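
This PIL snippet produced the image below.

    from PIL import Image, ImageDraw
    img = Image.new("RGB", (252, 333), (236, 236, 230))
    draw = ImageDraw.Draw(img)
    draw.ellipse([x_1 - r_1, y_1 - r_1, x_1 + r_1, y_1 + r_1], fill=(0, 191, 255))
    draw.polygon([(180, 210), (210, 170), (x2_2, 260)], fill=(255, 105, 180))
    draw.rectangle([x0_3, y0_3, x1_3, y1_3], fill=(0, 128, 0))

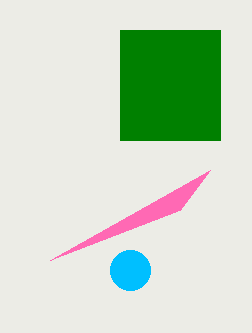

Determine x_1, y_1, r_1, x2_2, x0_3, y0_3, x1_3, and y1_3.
x_1 = 130, y_1 = 270, r_1 = 20, x2_2 = 50, x0_3 = 120, y0_3 = 30, x1_3 = 220, y1_3 = 140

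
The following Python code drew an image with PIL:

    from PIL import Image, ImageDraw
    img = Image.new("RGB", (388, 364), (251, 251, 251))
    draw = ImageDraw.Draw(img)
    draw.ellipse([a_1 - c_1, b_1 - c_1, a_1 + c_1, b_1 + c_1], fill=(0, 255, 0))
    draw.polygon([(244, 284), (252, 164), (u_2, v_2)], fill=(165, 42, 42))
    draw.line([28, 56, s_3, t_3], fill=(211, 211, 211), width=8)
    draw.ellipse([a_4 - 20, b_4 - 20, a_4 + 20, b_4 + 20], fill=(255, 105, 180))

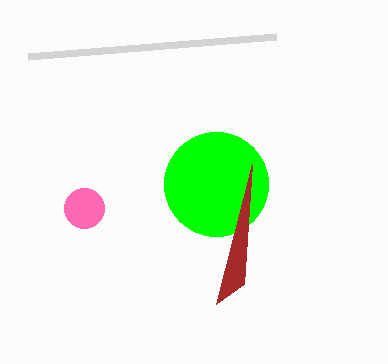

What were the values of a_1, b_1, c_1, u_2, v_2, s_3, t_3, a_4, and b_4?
a_1 = 216; b_1 = 184; c_1 = 52; u_2 = 216; v_2 = 304; s_3 = 276; t_3 = 36; a_4 = 84; b_4 = 208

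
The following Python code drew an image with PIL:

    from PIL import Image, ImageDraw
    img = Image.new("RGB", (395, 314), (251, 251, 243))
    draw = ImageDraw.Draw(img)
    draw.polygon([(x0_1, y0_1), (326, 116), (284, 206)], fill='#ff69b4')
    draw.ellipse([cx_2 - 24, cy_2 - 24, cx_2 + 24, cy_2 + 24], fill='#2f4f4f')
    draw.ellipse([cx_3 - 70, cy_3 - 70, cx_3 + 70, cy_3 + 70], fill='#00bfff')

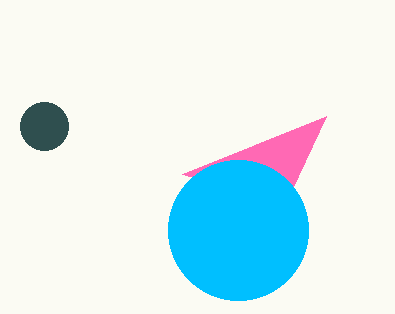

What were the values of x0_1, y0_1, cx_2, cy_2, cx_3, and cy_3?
x0_1 = 182
y0_1 = 174
cx_2 = 44
cy_2 = 126
cx_3 = 238
cy_3 = 230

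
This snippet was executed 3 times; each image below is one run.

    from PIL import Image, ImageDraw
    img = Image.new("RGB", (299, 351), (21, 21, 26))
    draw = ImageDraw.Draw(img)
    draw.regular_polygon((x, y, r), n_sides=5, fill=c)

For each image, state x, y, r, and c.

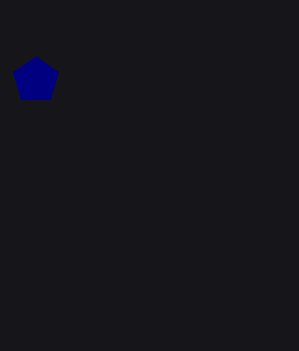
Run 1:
x = 36
y = 80
r = 24
c = 'navy'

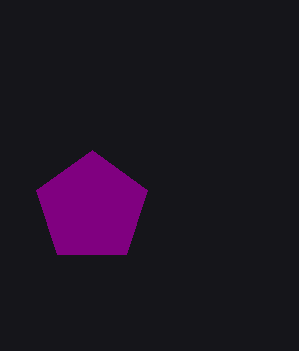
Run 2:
x = 92, y = 208, r = 58, c = 'purple'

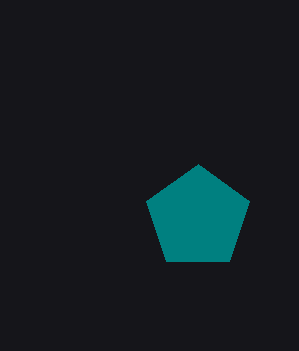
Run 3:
x = 198, y = 218, r = 54, c = 'teal'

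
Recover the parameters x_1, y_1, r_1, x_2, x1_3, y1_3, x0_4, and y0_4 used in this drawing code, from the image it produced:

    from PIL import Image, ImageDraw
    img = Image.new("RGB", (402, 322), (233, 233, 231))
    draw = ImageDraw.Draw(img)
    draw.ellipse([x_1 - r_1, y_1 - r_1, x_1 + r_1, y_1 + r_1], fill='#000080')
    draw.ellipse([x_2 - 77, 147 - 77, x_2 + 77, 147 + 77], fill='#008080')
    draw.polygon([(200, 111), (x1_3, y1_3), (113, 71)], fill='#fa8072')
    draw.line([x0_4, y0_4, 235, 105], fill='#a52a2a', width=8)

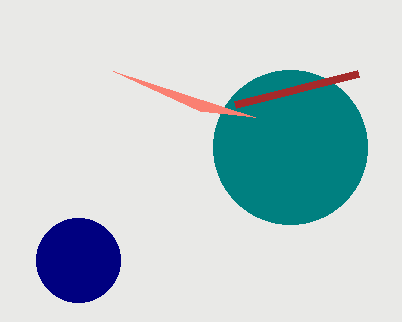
x_1 = 78
y_1 = 260
r_1 = 42
x_2 = 290
x1_3 = 255
y1_3 = 117
x0_4 = 358
y0_4 = 74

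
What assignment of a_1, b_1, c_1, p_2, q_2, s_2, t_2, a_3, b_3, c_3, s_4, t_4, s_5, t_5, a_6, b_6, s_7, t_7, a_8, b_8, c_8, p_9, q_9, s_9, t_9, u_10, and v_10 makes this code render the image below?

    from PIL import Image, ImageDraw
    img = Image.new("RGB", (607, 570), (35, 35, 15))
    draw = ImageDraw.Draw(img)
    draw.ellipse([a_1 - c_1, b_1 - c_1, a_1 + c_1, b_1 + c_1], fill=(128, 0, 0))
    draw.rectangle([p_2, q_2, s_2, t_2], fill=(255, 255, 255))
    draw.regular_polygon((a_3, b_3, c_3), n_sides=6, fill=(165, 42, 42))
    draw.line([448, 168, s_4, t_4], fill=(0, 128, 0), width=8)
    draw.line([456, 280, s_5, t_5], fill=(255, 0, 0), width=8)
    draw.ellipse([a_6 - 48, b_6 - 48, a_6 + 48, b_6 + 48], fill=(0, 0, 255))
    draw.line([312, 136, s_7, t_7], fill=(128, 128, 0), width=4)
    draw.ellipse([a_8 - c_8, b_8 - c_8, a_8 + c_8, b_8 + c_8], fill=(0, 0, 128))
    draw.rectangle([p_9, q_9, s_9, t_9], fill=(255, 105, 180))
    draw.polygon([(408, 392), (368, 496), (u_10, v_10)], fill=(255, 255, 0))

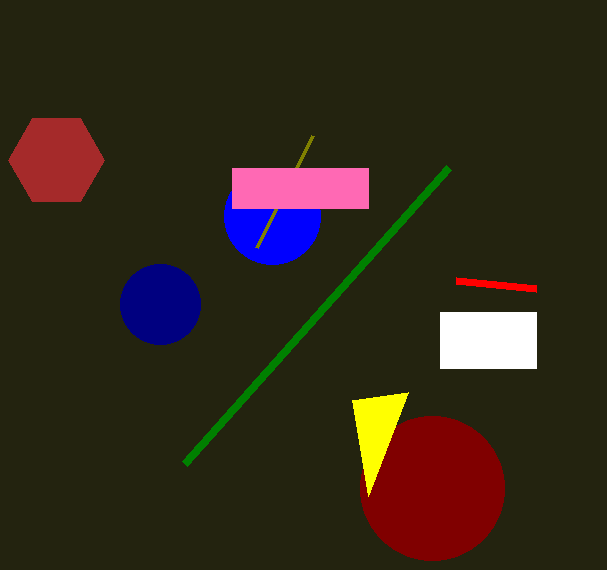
a_1 = 432, b_1 = 488, c_1 = 72, p_2 = 440, q_2 = 312, s_2 = 536, t_2 = 368, a_3 = 56, b_3 = 160, c_3 = 48, s_4 = 184, t_4 = 464, s_5 = 536, t_5 = 288, a_6 = 272, b_6 = 216, s_7 = 256, t_7 = 248, a_8 = 160, b_8 = 304, c_8 = 40, p_9 = 232, q_9 = 168, s_9 = 368, t_9 = 208, u_10 = 352, v_10 = 400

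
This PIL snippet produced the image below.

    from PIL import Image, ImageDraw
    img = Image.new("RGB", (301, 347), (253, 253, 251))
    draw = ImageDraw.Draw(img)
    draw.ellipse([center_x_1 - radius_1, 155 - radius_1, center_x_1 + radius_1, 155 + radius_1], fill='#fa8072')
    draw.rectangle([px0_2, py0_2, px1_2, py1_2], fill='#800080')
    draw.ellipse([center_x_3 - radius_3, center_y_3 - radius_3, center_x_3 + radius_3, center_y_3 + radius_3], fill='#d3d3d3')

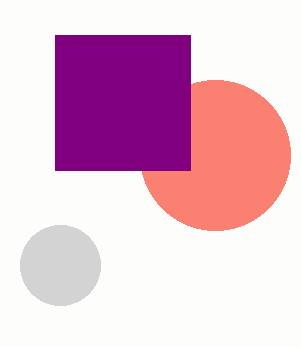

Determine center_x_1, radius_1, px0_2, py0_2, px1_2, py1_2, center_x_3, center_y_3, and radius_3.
center_x_1 = 215; radius_1 = 75; px0_2 = 55; py0_2 = 35; px1_2 = 190; py1_2 = 170; center_x_3 = 60; center_y_3 = 265; radius_3 = 40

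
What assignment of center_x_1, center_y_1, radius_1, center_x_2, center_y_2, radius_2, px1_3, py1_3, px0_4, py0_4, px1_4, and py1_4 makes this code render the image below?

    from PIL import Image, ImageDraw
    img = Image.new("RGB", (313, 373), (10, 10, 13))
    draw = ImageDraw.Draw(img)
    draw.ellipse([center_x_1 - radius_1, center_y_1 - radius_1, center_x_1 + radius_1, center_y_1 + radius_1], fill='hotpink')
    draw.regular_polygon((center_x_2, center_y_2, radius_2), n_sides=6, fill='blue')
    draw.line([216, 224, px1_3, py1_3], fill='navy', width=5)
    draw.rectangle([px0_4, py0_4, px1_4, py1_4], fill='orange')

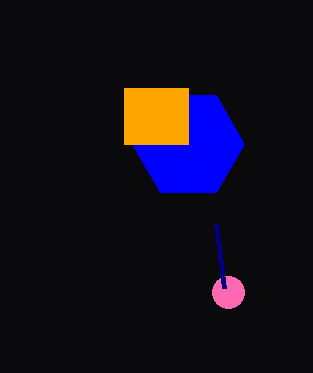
center_x_1 = 228, center_y_1 = 292, radius_1 = 16, center_x_2 = 188, center_y_2 = 144, radius_2 = 56, px1_3 = 224, py1_3 = 288, px0_4 = 124, py0_4 = 88, px1_4 = 188, py1_4 = 144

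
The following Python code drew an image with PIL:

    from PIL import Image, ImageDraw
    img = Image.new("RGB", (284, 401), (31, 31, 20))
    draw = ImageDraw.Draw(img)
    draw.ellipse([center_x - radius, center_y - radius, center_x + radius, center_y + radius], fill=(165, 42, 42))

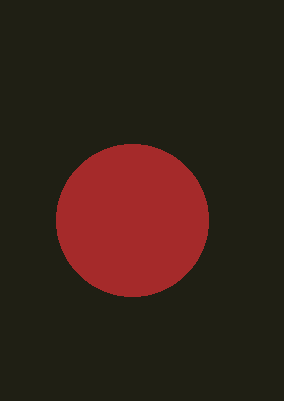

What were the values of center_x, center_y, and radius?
center_x = 132
center_y = 220
radius = 76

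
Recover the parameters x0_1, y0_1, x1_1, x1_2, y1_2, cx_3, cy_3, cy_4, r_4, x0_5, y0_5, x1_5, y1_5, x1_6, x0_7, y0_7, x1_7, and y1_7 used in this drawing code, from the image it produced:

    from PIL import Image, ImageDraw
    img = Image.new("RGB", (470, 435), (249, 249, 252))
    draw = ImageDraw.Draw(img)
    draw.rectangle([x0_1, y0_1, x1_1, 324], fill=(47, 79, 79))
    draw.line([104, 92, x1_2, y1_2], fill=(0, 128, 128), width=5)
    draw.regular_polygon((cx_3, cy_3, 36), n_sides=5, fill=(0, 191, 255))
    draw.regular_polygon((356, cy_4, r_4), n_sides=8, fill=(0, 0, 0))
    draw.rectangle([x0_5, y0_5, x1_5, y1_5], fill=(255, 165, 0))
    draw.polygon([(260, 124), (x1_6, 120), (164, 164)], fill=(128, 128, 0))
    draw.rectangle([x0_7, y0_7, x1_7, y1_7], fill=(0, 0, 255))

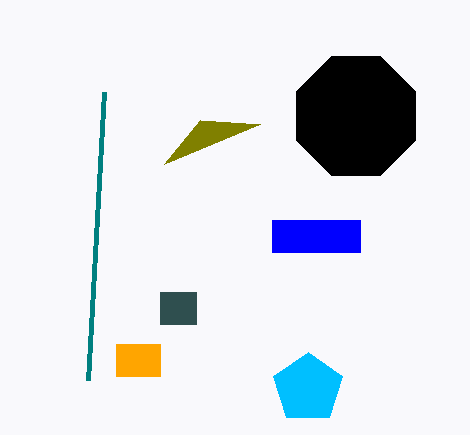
x0_1 = 160, y0_1 = 292, x1_1 = 196, x1_2 = 88, y1_2 = 380, cx_3 = 308, cy_3 = 388, cy_4 = 116, r_4 = 64, x0_5 = 116, y0_5 = 344, x1_5 = 160, y1_5 = 376, x1_6 = 200, x0_7 = 272, y0_7 = 220, x1_7 = 360, y1_7 = 252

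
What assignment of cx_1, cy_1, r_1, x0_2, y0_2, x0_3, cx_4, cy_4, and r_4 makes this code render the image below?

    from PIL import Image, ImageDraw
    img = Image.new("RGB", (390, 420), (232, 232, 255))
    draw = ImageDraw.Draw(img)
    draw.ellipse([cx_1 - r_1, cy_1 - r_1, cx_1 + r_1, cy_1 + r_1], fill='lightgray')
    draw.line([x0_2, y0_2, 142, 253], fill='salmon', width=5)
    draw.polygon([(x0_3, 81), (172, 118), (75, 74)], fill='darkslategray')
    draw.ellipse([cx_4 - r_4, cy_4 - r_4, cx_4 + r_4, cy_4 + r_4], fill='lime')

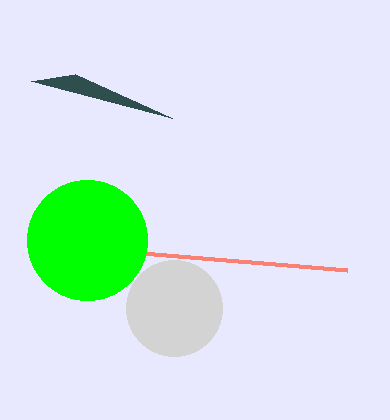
cx_1 = 174
cy_1 = 308
r_1 = 48
x0_2 = 347
y0_2 = 270
x0_3 = 31
cx_4 = 87
cy_4 = 240
r_4 = 60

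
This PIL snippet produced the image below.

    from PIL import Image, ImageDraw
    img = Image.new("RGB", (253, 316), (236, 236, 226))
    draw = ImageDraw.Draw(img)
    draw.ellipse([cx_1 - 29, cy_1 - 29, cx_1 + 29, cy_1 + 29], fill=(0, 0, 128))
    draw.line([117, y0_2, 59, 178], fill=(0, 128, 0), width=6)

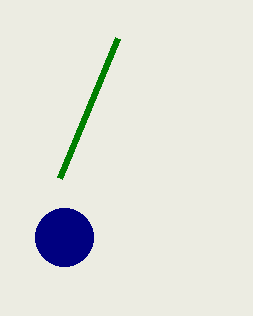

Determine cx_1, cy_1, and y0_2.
cx_1 = 64, cy_1 = 237, y0_2 = 38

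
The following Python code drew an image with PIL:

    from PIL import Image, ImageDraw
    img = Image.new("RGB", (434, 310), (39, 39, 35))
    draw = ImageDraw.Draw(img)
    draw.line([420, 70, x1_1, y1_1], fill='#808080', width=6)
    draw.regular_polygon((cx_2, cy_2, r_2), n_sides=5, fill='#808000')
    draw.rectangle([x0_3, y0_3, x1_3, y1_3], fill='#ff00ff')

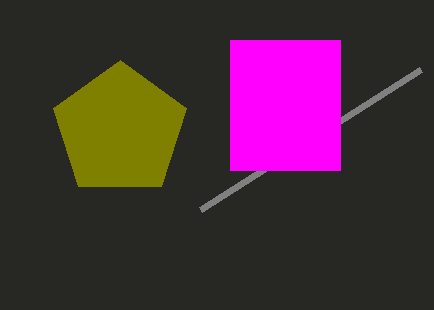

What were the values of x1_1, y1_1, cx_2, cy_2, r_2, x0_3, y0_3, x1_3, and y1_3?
x1_1 = 200, y1_1 = 210, cx_2 = 120, cy_2 = 130, r_2 = 70, x0_3 = 230, y0_3 = 40, x1_3 = 340, y1_3 = 170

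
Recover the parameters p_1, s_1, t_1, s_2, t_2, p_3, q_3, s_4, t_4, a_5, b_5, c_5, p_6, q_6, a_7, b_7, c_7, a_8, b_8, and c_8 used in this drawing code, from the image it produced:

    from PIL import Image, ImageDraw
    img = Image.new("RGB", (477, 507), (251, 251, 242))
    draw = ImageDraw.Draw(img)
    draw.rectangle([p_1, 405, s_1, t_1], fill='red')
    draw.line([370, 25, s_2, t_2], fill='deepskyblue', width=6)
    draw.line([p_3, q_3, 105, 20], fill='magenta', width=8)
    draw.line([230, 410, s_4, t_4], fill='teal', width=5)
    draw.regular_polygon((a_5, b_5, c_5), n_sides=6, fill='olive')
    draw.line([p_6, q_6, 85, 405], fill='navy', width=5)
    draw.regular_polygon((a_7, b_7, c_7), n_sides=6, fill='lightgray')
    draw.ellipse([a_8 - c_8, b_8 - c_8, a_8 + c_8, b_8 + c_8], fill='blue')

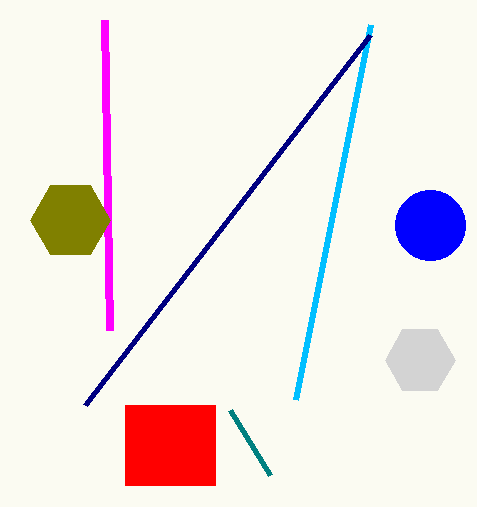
p_1 = 125, s_1 = 215, t_1 = 485, s_2 = 295, t_2 = 400, p_3 = 110, q_3 = 330, s_4 = 270, t_4 = 475, a_5 = 70, b_5 = 220, c_5 = 40, p_6 = 370, q_6 = 35, a_7 = 420, b_7 = 360, c_7 = 35, a_8 = 430, b_8 = 225, c_8 = 35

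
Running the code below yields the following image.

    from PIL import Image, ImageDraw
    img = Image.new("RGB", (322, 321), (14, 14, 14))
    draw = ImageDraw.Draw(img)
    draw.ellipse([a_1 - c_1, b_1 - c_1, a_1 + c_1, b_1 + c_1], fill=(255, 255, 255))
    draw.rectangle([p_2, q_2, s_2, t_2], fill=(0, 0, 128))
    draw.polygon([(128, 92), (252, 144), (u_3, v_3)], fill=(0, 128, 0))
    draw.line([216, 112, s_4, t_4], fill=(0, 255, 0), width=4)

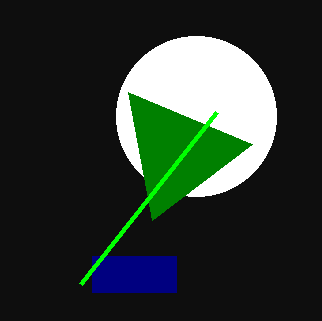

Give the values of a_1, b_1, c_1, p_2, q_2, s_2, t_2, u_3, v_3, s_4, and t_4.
a_1 = 196, b_1 = 116, c_1 = 80, p_2 = 92, q_2 = 256, s_2 = 176, t_2 = 292, u_3 = 152, v_3 = 220, s_4 = 80, t_4 = 284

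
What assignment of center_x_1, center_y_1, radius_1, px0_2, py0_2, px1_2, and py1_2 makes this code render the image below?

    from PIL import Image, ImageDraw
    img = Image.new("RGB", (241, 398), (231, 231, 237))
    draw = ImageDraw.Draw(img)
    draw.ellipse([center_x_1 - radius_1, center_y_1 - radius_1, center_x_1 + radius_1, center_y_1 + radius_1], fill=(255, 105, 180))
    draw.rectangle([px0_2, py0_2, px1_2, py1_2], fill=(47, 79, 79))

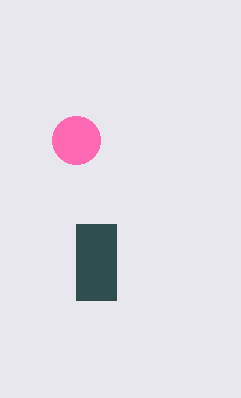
center_x_1 = 76, center_y_1 = 140, radius_1 = 24, px0_2 = 76, py0_2 = 224, px1_2 = 116, py1_2 = 300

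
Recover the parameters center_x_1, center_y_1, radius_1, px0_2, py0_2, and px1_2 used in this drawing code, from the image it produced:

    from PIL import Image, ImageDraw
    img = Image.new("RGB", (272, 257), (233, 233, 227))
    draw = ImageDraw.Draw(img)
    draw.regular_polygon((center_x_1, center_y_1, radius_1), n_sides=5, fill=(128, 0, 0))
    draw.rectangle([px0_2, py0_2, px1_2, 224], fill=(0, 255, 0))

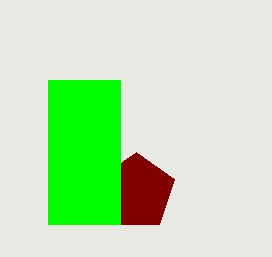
center_x_1 = 136, center_y_1 = 192, radius_1 = 40, px0_2 = 48, py0_2 = 80, px1_2 = 120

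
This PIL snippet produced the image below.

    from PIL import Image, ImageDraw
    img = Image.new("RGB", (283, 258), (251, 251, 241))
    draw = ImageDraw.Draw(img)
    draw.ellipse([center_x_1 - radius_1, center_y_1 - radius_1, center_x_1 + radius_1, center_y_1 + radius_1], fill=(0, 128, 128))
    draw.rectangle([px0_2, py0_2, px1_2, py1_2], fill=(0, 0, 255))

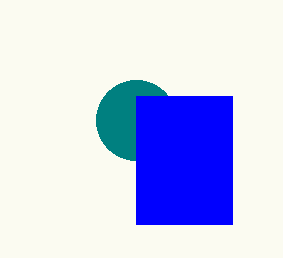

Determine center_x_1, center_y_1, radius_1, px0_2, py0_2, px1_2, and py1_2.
center_x_1 = 136; center_y_1 = 120; radius_1 = 40; px0_2 = 136; py0_2 = 96; px1_2 = 232; py1_2 = 224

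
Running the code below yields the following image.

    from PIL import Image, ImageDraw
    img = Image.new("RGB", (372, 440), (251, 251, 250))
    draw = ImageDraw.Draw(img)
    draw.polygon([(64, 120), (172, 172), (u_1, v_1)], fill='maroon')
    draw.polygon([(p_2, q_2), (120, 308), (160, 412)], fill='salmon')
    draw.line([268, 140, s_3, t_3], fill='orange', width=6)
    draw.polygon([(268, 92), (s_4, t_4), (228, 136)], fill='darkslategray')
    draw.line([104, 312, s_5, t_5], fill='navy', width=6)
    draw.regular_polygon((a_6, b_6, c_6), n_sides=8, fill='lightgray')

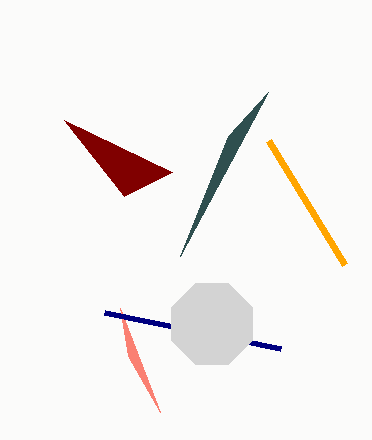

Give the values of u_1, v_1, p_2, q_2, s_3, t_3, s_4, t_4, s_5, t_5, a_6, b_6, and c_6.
u_1 = 124, v_1 = 196, p_2 = 128, q_2 = 356, s_3 = 344, t_3 = 264, s_4 = 180, t_4 = 256, s_5 = 280, t_5 = 348, a_6 = 212, b_6 = 324, c_6 = 44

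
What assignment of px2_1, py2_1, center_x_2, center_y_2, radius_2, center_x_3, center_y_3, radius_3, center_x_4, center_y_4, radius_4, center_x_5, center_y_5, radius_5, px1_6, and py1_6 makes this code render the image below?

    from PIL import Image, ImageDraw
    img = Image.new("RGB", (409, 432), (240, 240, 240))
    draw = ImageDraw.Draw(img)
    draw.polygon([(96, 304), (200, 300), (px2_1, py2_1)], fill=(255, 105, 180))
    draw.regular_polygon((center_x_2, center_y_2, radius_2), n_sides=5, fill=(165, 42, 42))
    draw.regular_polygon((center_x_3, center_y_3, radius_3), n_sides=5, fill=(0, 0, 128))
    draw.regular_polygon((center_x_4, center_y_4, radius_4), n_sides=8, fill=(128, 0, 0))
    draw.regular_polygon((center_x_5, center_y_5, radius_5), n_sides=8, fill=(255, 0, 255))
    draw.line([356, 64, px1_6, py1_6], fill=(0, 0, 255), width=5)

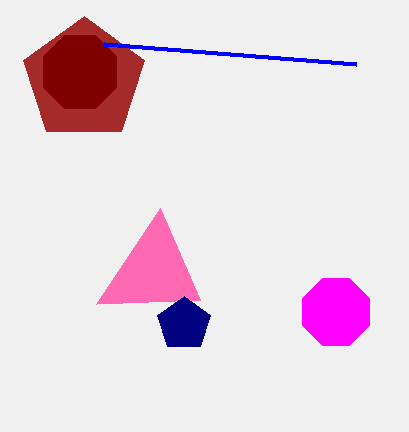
px2_1 = 160; py2_1 = 208; center_x_2 = 84; center_y_2 = 80; radius_2 = 64; center_x_3 = 184; center_y_3 = 324; radius_3 = 28; center_x_4 = 80; center_y_4 = 72; radius_4 = 40; center_x_5 = 336; center_y_5 = 312; radius_5 = 36; px1_6 = 104; py1_6 = 44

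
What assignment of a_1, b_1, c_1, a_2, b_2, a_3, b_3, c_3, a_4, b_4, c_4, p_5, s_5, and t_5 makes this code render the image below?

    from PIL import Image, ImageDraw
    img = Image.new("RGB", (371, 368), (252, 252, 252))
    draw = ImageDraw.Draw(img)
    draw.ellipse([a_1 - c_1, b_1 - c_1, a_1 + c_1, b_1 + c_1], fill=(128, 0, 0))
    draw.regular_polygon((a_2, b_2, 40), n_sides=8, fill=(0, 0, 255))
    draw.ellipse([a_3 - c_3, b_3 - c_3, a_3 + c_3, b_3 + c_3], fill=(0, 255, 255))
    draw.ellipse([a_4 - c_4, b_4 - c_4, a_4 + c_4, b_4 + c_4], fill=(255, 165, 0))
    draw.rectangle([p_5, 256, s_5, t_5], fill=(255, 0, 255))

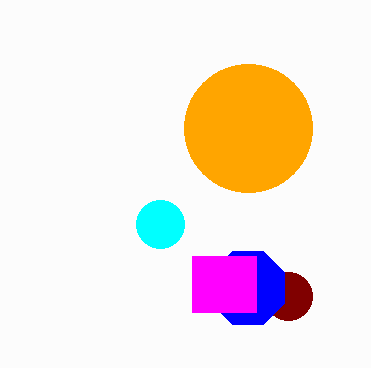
a_1 = 288
b_1 = 296
c_1 = 24
a_2 = 248
b_2 = 288
a_3 = 160
b_3 = 224
c_3 = 24
a_4 = 248
b_4 = 128
c_4 = 64
p_5 = 192
s_5 = 256
t_5 = 312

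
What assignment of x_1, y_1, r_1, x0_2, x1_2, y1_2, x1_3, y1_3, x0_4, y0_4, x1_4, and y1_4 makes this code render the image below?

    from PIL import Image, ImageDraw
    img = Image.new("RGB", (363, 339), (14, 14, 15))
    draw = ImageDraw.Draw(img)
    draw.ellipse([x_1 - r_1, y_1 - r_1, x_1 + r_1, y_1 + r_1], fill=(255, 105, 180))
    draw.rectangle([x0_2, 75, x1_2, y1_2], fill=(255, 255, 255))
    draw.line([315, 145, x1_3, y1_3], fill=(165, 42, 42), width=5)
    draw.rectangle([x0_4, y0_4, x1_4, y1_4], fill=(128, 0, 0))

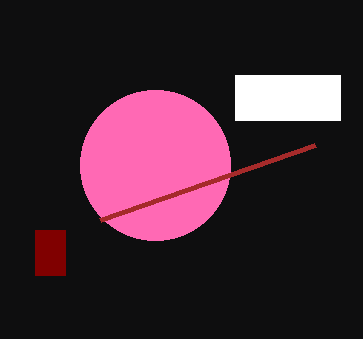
x_1 = 155; y_1 = 165; r_1 = 75; x0_2 = 235; x1_2 = 340; y1_2 = 120; x1_3 = 100; y1_3 = 220; x0_4 = 35; y0_4 = 230; x1_4 = 65; y1_4 = 275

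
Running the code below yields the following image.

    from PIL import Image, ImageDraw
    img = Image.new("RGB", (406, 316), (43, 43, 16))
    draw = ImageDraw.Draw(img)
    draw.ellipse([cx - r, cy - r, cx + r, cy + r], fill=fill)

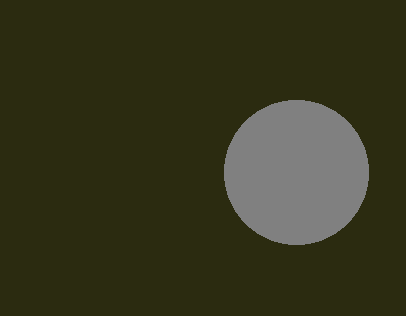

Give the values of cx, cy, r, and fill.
cx = 296
cy = 172
r = 72
fill = 'gray'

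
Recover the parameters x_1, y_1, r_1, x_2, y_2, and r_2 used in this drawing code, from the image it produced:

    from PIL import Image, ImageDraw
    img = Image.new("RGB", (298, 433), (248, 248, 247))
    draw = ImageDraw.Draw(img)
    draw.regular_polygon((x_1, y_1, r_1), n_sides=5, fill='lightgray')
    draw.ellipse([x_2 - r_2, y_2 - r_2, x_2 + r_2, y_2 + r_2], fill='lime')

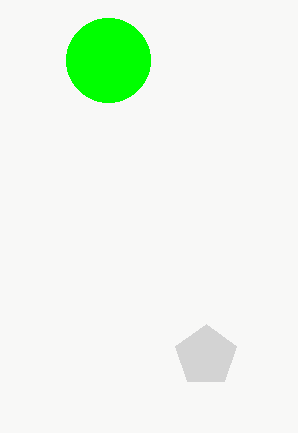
x_1 = 206
y_1 = 356
r_1 = 32
x_2 = 108
y_2 = 60
r_2 = 42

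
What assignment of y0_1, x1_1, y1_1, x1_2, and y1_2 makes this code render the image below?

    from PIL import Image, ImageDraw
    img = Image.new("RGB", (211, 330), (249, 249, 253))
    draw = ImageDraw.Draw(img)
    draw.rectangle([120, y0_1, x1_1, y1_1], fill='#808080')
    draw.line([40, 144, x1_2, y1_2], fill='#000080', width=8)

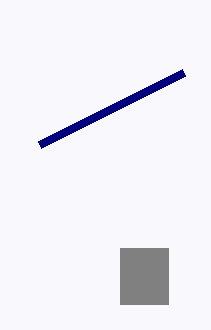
y0_1 = 248
x1_1 = 168
y1_1 = 304
x1_2 = 184
y1_2 = 72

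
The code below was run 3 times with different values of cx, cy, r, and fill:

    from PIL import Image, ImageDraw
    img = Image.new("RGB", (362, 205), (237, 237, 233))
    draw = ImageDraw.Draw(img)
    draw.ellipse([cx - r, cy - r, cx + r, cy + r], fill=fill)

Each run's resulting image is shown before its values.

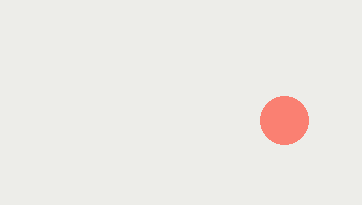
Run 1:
cx = 284; cy = 120; r = 24; fill = 'salmon'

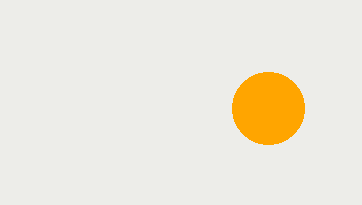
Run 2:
cx = 268, cy = 108, r = 36, fill = 'orange'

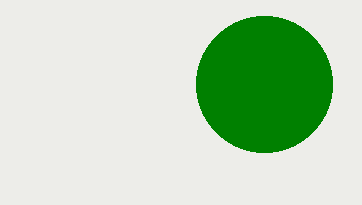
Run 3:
cx = 264, cy = 84, r = 68, fill = 'green'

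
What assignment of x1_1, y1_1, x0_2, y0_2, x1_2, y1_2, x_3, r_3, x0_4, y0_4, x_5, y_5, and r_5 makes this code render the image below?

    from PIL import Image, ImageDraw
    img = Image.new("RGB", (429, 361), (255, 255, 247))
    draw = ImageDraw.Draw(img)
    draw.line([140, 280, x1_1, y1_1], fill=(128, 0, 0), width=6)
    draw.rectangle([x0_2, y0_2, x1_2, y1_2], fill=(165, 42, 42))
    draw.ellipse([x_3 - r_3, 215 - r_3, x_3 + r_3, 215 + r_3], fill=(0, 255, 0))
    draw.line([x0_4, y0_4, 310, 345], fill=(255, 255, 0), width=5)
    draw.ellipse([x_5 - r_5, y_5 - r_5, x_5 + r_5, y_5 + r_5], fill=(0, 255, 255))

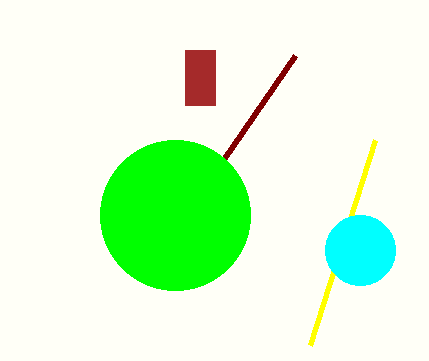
x1_1 = 295; y1_1 = 55; x0_2 = 185; y0_2 = 50; x1_2 = 215; y1_2 = 105; x_3 = 175; r_3 = 75; x0_4 = 375; y0_4 = 140; x_5 = 360; y_5 = 250; r_5 = 35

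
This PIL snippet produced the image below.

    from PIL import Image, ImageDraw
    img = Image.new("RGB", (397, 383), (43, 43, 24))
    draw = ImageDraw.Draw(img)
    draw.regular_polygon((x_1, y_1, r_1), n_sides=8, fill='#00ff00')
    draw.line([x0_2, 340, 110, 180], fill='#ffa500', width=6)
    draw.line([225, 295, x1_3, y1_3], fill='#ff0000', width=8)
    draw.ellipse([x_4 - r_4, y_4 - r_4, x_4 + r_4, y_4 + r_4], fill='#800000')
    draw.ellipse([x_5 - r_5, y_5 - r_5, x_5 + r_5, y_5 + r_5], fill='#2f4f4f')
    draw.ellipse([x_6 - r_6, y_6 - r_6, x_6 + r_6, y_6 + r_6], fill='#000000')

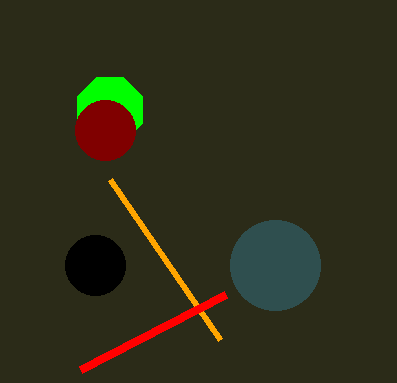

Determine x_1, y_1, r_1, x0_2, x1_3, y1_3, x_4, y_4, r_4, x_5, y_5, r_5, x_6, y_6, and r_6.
x_1 = 110
y_1 = 110
r_1 = 35
x0_2 = 220
x1_3 = 80
y1_3 = 370
x_4 = 105
y_4 = 130
r_4 = 30
x_5 = 275
y_5 = 265
r_5 = 45
x_6 = 95
y_6 = 265
r_6 = 30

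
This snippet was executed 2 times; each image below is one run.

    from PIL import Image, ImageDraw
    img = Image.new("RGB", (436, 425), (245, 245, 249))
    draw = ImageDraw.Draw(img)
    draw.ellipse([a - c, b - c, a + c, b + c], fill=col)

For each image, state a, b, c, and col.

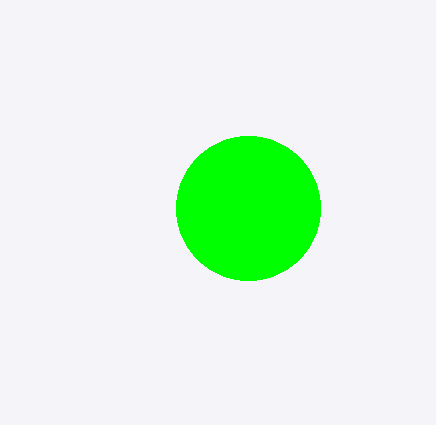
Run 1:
a = 248; b = 208; c = 72; col = 'lime'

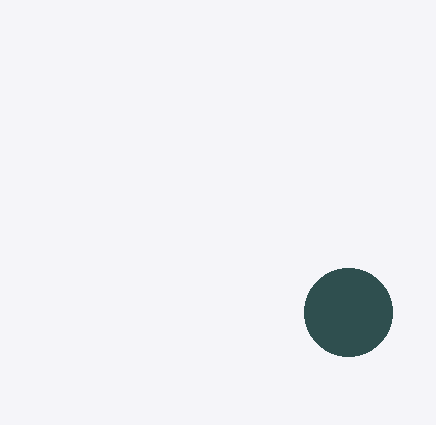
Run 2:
a = 348; b = 312; c = 44; col = 'darkslategray'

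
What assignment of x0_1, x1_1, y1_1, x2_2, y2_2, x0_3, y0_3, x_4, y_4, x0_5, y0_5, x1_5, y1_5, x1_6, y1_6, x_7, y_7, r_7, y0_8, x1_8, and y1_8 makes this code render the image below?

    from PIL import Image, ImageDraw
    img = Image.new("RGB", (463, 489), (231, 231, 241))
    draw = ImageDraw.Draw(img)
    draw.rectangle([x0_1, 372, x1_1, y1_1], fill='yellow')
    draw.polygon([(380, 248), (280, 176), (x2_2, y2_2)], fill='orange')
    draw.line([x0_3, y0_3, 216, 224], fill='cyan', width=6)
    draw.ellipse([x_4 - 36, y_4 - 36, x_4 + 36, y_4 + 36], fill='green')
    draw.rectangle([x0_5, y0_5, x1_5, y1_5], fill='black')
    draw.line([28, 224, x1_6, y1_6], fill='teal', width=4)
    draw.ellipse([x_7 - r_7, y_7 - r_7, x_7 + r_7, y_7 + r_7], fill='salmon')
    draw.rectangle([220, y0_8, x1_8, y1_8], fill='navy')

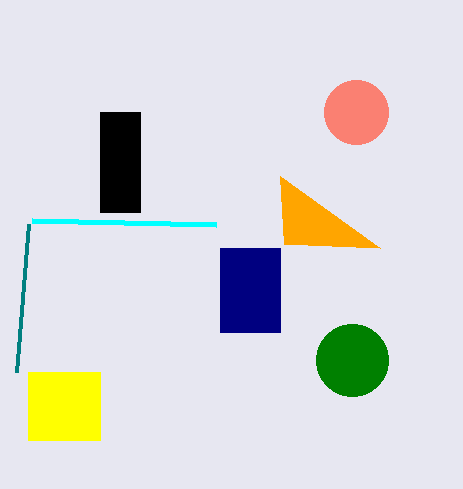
x0_1 = 28; x1_1 = 100; y1_1 = 440; x2_2 = 284; y2_2 = 244; x0_3 = 32; y0_3 = 220; x_4 = 352; y_4 = 360; x0_5 = 100; y0_5 = 112; x1_5 = 140; y1_5 = 212; x1_6 = 16; y1_6 = 372; x_7 = 356; y_7 = 112; r_7 = 32; y0_8 = 248; x1_8 = 280; y1_8 = 332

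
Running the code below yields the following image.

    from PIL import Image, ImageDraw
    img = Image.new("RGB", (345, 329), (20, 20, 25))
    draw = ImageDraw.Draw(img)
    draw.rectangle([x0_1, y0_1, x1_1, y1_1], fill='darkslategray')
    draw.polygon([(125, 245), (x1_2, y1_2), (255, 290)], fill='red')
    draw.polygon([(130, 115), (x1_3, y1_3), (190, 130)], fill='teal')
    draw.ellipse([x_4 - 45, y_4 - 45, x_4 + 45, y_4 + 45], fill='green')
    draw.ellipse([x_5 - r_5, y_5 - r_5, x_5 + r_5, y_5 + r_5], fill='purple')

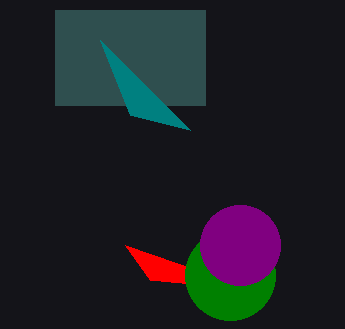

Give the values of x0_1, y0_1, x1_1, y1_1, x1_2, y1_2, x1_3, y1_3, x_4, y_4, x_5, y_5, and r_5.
x0_1 = 55; y0_1 = 10; x1_1 = 205; y1_1 = 105; x1_2 = 150; y1_2 = 280; x1_3 = 100; y1_3 = 40; x_4 = 230; y_4 = 275; x_5 = 240; y_5 = 245; r_5 = 40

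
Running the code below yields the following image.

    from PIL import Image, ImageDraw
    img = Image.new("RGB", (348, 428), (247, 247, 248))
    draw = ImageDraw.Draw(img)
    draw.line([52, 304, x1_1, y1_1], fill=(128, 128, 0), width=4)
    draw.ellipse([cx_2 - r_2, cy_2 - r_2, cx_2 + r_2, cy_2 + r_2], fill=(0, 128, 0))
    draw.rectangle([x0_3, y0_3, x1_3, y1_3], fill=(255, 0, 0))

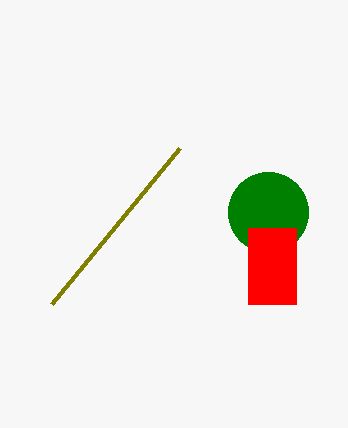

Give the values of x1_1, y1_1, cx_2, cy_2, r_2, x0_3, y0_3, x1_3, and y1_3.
x1_1 = 180
y1_1 = 148
cx_2 = 268
cy_2 = 212
r_2 = 40
x0_3 = 248
y0_3 = 228
x1_3 = 296
y1_3 = 304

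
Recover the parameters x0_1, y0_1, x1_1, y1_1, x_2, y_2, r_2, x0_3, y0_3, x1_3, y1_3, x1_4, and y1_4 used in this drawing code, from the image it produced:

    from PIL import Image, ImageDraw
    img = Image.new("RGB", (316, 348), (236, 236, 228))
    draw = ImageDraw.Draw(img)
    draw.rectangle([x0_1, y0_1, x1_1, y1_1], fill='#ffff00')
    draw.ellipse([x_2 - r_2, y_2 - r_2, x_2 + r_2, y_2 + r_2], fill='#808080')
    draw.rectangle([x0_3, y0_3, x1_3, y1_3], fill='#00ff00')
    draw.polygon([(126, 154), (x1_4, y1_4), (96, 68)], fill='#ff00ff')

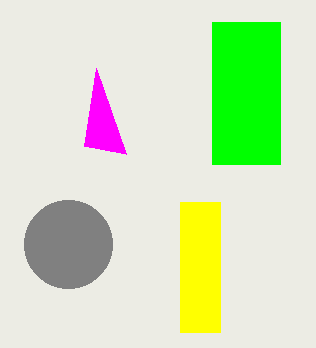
x0_1 = 180
y0_1 = 202
x1_1 = 220
y1_1 = 332
x_2 = 68
y_2 = 244
r_2 = 44
x0_3 = 212
y0_3 = 22
x1_3 = 280
y1_3 = 164
x1_4 = 84
y1_4 = 146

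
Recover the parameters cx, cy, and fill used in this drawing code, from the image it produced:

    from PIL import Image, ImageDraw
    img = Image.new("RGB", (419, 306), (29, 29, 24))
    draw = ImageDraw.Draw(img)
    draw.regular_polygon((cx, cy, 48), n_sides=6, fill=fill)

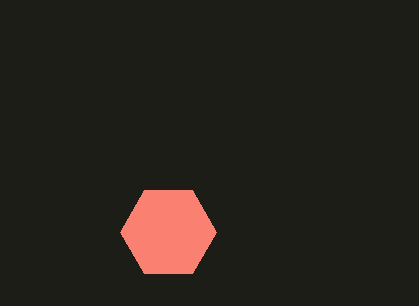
cx = 168
cy = 232
fill = 'salmon'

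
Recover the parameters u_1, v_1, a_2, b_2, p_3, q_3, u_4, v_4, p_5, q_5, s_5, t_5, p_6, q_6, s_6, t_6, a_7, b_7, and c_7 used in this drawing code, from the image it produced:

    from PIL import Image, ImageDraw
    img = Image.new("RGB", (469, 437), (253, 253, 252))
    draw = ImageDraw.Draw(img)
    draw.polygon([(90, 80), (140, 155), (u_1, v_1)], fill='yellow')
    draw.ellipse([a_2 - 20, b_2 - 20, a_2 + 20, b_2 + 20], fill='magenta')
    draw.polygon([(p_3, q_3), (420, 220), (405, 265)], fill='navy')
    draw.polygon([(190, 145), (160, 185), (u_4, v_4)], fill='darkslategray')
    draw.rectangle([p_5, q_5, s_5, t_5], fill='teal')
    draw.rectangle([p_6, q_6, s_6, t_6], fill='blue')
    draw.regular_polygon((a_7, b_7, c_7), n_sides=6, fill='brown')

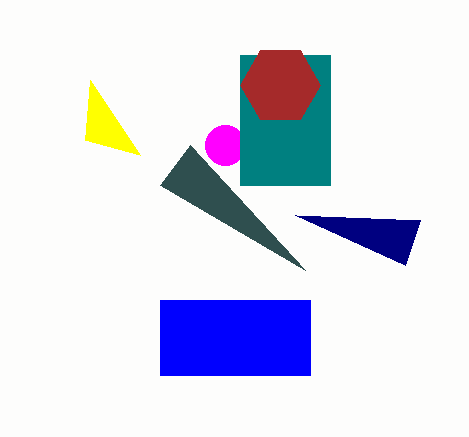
u_1 = 85
v_1 = 140
a_2 = 225
b_2 = 145
p_3 = 295
q_3 = 215
u_4 = 305
v_4 = 270
p_5 = 240
q_5 = 55
s_5 = 330
t_5 = 185
p_6 = 160
q_6 = 300
s_6 = 310
t_6 = 375
a_7 = 280
b_7 = 85
c_7 = 40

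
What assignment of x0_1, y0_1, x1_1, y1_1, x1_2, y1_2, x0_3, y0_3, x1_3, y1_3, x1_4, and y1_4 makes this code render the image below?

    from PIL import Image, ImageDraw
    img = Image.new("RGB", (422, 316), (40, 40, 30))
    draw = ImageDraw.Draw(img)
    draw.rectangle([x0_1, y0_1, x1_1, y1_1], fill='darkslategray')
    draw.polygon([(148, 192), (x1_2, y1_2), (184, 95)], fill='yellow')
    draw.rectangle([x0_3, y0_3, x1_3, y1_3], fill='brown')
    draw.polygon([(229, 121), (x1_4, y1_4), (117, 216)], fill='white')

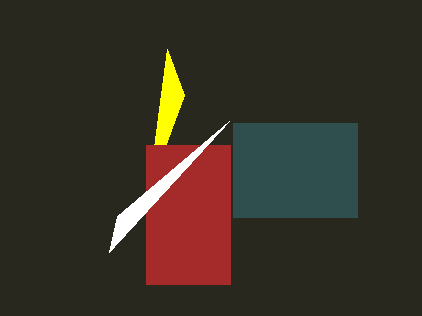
x0_1 = 233, y0_1 = 123, x1_1 = 357, y1_1 = 217, x1_2 = 167, y1_2 = 49, x0_3 = 146, y0_3 = 145, x1_3 = 230, y1_3 = 284, x1_4 = 109, y1_4 = 252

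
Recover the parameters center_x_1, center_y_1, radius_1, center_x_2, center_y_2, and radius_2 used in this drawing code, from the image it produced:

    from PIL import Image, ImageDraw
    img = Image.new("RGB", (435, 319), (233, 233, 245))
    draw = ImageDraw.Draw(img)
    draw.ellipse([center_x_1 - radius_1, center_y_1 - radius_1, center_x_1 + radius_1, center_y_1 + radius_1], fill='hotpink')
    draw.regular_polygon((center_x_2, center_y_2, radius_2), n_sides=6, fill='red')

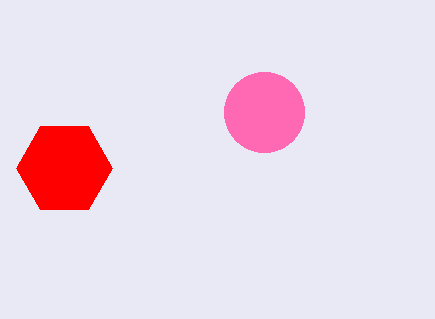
center_x_1 = 264, center_y_1 = 112, radius_1 = 40, center_x_2 = 64, center_y_2 = 168, radius_2 = 48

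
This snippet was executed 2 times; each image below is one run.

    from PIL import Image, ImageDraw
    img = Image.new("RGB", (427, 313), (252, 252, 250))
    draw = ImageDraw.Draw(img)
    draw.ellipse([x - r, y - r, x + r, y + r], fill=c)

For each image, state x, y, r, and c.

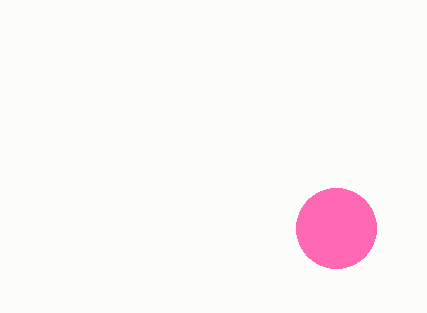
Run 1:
x = 336
y = 228
r = 40
c = 'hotpink'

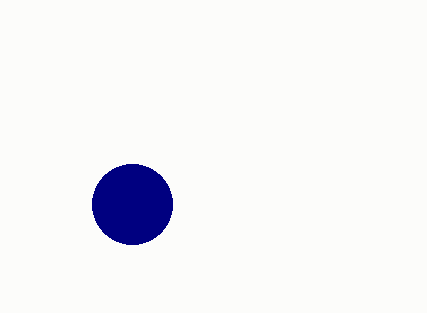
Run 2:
x = 132
y = 204
r = 40
c = 'navy'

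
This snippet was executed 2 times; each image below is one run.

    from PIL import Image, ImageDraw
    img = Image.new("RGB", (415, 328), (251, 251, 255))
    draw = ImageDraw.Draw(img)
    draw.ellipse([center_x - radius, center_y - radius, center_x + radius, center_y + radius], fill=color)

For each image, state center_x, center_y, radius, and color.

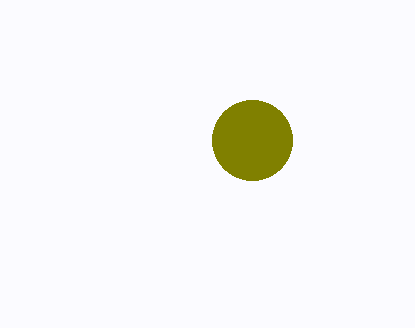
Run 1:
center_x = 252; center_y = 140; radius = 40; color = 'olive'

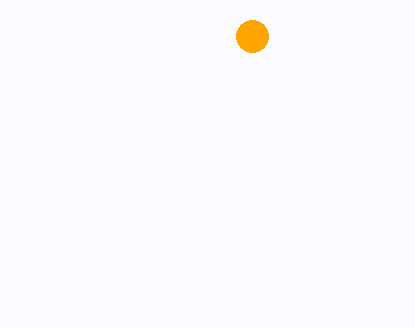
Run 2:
center_x = 252, center_y = 36, radius = 16, color = 'orange'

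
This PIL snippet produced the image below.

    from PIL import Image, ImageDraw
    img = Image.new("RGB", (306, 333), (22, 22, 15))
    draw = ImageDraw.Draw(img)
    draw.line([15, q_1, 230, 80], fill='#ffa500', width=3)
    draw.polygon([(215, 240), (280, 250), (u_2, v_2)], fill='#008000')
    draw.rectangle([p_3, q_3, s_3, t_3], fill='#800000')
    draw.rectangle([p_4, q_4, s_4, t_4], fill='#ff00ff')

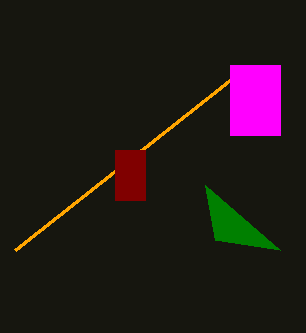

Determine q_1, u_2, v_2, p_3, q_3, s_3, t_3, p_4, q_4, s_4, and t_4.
q_1 = 250, u_2 = 205, v_2 = 185, p_3 = 115, q_3 = 150, s_3 = 145, t_3 = 200, p_4 = 230, q_4 = 65, s_4 = 280, t_4 = 135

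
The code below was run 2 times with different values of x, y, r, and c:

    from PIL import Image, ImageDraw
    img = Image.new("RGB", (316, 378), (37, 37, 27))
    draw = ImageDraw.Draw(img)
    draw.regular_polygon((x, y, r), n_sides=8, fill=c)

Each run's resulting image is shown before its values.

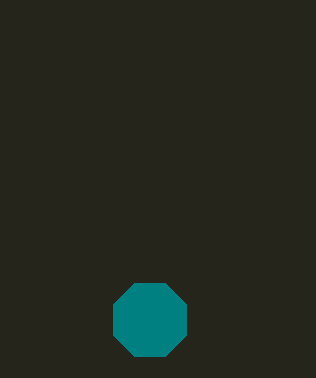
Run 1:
x = 150, y = 320, r = 40, c = 'teal'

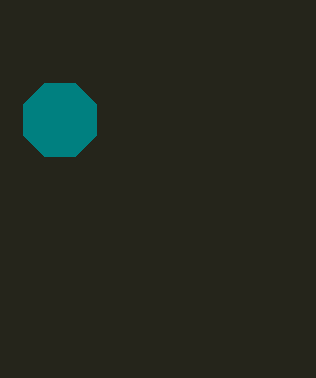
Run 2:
x = 60; y = 120; r = 40; c = 'teal'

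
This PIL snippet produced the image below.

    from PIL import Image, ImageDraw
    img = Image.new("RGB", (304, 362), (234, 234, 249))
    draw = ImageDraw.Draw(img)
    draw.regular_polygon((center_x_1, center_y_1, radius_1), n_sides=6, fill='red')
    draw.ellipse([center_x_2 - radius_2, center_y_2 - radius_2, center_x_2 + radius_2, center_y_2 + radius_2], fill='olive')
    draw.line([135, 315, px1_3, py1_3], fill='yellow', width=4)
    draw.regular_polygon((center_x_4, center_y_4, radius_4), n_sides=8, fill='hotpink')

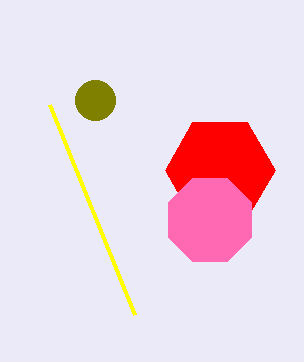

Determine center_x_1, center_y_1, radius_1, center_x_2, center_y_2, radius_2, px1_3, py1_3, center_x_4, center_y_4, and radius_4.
center_x_1 = 220
center_y_1 = 170
radius_1 = 55
center_x_2 = 95
center_y_2 = 100
radius_2 = 20
px1_3 = 50
py1_3 = 105
center_x_4 = 210
center_y_4 = 220
radius_4 = 45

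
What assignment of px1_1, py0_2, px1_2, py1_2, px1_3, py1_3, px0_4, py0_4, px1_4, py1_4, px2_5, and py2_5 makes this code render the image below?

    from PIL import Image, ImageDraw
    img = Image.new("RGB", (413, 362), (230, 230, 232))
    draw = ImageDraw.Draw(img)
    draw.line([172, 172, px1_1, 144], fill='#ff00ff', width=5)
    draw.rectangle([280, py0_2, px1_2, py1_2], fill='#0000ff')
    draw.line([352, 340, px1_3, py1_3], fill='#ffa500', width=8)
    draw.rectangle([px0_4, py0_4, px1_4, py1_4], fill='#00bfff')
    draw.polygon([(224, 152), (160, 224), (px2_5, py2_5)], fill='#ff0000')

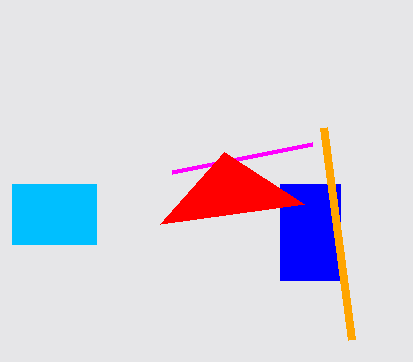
px1_1 = 312; py0_2 = 184; px1_2 = 340; py1_2 = 280; px1_3 = 324; py1_3 = 128; px0_4 = 12; py0_4 = 184; px1_4 = 96; py1_4 = 244; px2_5 = 304; py2_5 = 204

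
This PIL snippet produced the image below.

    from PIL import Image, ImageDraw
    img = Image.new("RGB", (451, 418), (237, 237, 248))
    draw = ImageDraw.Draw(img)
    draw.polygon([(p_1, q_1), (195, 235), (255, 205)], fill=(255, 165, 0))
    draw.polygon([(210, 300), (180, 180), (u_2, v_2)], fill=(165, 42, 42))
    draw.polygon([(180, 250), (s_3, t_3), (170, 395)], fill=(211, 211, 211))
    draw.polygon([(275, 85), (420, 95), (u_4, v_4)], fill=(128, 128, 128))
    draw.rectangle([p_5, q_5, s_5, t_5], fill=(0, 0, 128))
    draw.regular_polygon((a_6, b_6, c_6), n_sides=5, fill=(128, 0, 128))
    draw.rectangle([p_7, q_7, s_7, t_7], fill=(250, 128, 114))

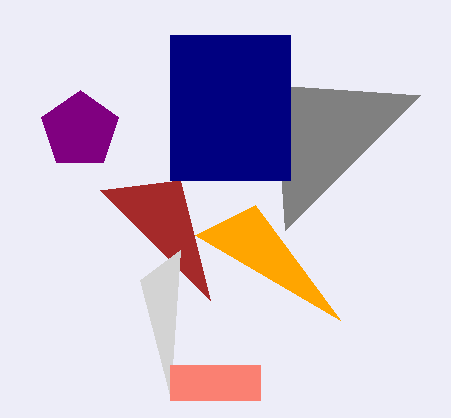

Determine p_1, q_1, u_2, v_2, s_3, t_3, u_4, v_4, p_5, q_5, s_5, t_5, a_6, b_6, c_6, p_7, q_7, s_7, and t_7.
p_1 = 340, q_1 = 320, u_2 = 100, v_2 = 190, s_3 = 140, t_3 = 280, u_4 = 285, v_4 = 230, p_5 = 170, q_5 = 35, s_5 = 290, t_5 = 180, a_6 = 80, b_6 = 130, c_6 = 40, p_7 = 170, q_7 = 365, s_7 = 260, t_7 = 400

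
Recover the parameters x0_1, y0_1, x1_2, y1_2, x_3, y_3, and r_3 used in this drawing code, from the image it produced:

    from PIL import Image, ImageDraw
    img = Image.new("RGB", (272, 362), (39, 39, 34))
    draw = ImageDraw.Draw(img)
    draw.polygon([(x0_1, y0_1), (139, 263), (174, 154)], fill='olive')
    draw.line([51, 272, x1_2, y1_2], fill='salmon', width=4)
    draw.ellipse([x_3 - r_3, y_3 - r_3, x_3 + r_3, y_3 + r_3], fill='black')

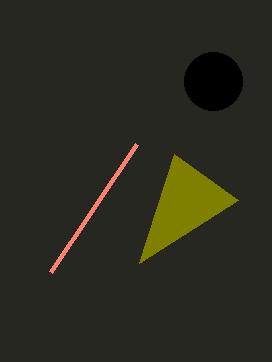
x0_1 = 238
y0_1 = 200
x1_2 = 137
y1_2 = 144
x_3 = 213
y_3 = 81
r_3 = 29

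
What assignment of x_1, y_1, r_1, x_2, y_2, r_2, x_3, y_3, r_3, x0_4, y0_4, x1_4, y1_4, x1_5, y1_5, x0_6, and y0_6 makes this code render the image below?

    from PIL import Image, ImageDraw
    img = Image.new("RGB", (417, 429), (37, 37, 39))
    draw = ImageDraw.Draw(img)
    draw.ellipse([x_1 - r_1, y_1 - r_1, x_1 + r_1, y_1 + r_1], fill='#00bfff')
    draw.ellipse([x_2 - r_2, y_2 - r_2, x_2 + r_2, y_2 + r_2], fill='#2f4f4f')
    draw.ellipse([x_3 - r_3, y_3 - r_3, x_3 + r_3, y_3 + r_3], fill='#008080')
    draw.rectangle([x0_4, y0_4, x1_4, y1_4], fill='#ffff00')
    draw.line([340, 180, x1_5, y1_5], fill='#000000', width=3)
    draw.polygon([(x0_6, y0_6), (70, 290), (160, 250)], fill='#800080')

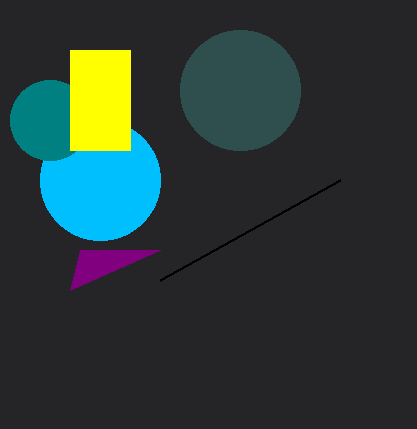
x_1 = 100, y_1 = 180, r_1 = 60, x_2 = 240, y_2 = 90, r_2 = 60, x_3 = 50, y_3 = 120, r_3 = 40, x0_4 = 70, y0_4 = 50, x1_4 = 130, y1_4 = 150, x1_5 = 160, y1_5 = 280, x0_6 = 80, y0_6 = 250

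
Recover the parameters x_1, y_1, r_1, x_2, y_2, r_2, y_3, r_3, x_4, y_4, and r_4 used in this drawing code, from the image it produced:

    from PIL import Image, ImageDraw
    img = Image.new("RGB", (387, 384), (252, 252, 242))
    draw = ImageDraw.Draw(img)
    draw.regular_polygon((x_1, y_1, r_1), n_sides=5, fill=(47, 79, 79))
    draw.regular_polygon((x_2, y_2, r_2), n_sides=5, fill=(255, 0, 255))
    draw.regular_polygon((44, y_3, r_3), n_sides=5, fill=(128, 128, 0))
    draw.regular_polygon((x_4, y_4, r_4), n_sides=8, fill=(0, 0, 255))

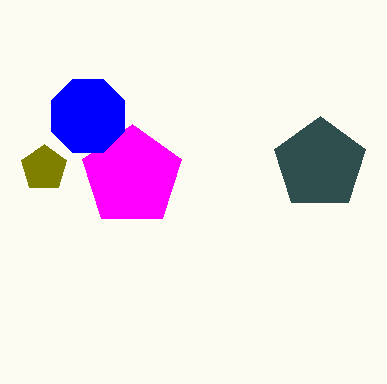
x_1 = 320; y_1 = 164; r_1 = 48; x_2 = 132; y_2 = 176; r_2 = 52; y_3 = 168; r_3 = 24; x_4 = 88; y_4 = 116; r_4 = 40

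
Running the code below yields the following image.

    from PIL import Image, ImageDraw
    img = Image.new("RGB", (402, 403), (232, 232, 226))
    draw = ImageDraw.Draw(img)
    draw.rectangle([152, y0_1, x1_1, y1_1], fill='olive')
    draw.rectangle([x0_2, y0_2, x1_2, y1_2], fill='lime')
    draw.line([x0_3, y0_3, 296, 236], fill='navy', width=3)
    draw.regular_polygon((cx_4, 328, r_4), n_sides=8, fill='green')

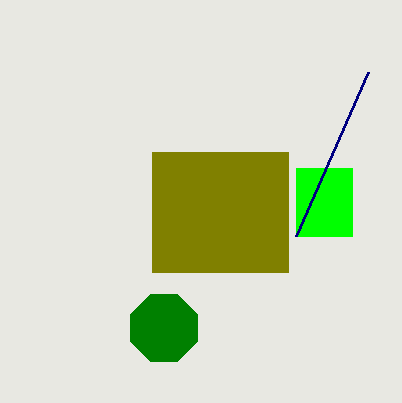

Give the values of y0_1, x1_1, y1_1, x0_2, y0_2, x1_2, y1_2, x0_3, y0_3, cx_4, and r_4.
y0_1 = 152; x1_1 = 288; y1_1 = 272; x0_2 = 296; y0_2 = 168; x1_2 = 352; y1_2 = 236; x0_3 = 368; y0_3 = 72; cx_4 = 164; r_4 = 36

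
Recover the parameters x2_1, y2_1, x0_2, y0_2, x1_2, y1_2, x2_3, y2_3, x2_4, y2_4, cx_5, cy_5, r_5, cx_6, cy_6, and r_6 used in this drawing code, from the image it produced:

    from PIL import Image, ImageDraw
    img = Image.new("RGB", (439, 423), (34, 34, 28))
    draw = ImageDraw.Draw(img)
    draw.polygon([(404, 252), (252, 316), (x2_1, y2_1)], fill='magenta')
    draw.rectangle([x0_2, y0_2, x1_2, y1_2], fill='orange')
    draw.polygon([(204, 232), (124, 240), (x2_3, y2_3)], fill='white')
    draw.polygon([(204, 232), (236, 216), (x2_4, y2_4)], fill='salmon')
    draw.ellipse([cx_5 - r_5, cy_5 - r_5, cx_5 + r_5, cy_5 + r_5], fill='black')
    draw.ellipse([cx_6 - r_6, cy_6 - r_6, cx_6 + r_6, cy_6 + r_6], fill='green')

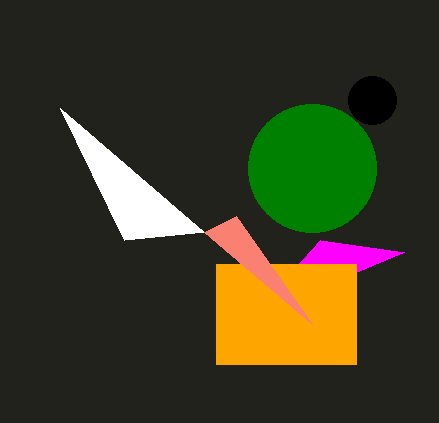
x2_1 = 320
y2_1 = 240
x0_2 = 216
y0_2 = 264
x1_2 = 356
y1_2 = 364
x2_3 = 60
y2_3 = 108
x2_4 = 312
y2_4 = 324
cx_5 = 372
cy_5 = 100
r_5 = 24
cx_6 = 312
cy_6 = 168
r_6 = 64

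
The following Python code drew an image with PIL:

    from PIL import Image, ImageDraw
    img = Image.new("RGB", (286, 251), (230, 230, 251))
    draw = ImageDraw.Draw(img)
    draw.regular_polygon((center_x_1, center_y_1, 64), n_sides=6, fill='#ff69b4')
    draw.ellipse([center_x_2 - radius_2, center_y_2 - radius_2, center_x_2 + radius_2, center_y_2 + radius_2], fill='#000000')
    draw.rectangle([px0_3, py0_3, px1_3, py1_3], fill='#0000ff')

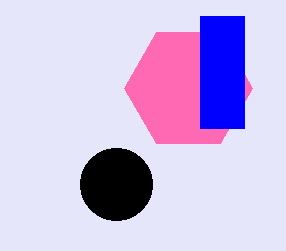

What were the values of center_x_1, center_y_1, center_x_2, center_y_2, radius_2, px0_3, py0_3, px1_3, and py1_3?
center_x_1 = 188
center_y_1 = 88
center_x_2 = 116
center_y_2 = 184
radius_2 = 36
px0_3 = 200
py0_3 = 16
px1_3 = 244
py1_3 = 128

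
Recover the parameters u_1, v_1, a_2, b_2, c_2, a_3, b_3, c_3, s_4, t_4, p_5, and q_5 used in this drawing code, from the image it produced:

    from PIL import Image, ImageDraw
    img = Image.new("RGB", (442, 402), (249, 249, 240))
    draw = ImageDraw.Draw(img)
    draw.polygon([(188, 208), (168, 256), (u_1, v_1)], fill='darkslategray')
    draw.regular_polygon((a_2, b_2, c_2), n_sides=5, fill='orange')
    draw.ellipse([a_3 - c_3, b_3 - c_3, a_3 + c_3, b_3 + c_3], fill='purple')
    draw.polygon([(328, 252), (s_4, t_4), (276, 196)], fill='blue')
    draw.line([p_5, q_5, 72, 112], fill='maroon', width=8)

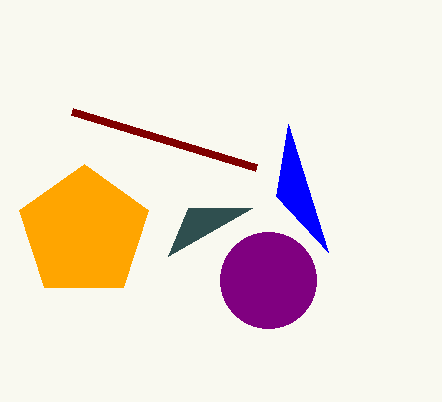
u_1 = 252
v_1 = 208
a_2 = 84
b_2 = 232
c_2 = 68
a_3 = 268
b_3 = 280
c_3 = 48
s_4 = 288
t_4 = 124
p_5 = 256
q_5 = 168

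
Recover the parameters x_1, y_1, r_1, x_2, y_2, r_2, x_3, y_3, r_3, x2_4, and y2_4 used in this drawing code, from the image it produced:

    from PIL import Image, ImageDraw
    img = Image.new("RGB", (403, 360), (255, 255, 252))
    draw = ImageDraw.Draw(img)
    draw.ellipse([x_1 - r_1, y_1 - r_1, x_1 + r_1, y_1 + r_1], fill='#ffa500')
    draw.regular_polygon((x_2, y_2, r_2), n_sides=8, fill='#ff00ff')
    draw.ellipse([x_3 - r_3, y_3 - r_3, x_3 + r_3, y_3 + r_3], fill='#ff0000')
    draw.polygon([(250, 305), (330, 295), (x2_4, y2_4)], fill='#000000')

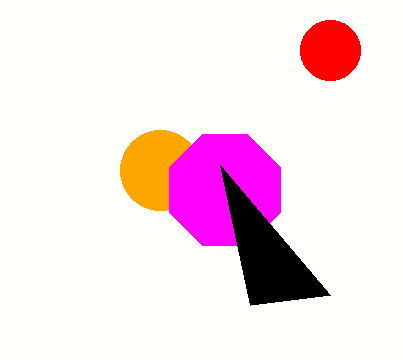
x_1 = 160, y_1 = 170, r_1 = 40, x_2 = 225, y_2 = 190, r_2 = 60, x_3 = 330, y_3 = 50, r_3 = 30, x2_4 = 220, y2_4 = 165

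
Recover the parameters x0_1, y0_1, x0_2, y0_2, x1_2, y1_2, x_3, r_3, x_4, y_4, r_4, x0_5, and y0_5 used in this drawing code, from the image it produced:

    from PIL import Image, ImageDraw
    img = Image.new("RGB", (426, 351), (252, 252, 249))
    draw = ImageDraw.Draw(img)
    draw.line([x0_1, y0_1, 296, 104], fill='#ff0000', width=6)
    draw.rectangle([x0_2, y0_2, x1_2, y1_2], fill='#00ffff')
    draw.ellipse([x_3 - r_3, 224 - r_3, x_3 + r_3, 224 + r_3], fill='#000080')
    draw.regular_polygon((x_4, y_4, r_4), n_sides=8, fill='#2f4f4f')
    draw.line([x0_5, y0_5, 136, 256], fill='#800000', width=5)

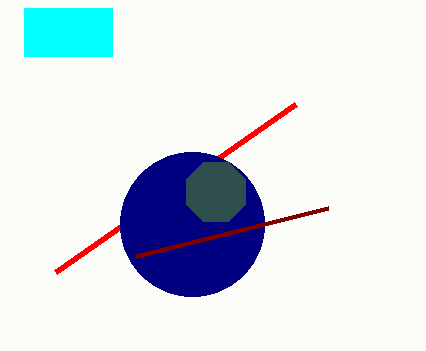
x0_1 = 56
y0_1 = 272
x0_2 = 24
y0_2 = 8
x1_2 = 112
y1_2 = 56
x_3 = 192
r_3 = 72
x_4 = 216
y_4 = 192
r_4 = 32
x0_5 = 328
y0_5 = 208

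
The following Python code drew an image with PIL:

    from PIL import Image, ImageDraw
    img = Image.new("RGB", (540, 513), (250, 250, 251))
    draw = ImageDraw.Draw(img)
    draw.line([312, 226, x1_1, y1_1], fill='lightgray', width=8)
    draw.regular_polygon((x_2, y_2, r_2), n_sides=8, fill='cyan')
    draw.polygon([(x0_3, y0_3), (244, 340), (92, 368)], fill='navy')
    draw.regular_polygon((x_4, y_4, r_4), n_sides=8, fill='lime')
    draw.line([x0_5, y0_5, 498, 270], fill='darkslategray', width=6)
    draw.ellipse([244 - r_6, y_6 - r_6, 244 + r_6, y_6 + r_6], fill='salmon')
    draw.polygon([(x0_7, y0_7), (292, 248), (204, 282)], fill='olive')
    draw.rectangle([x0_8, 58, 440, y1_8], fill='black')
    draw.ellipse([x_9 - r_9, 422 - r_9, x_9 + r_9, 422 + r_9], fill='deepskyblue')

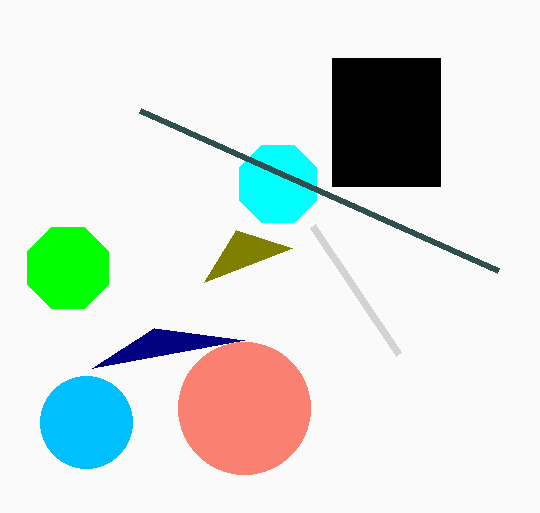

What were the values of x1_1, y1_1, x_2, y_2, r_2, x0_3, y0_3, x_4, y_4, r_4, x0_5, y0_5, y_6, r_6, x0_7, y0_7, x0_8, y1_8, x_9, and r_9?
x1_1 = 398
y1_1 = 354
x_2 = 278
y_2 = 184
r_2 = 42
x0_3 = 154
y0_3 = 328
x_4 = 68
y_4 = 268
r_4 = 44
x0_5 = 140
y0_5 = 110
y_6 = 408
r_6 = 66
x0_7 = 236
y0_7 = 230
x0_8 = 332
y1_8 = 186
x_9 = 86
r_9 = 46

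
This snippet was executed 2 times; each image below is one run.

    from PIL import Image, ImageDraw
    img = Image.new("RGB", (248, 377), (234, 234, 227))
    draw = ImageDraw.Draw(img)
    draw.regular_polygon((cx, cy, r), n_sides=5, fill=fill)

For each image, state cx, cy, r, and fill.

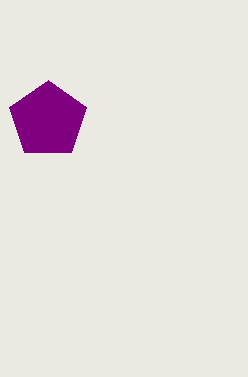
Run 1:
cx = 48
cy = 120
r = 40
fill = 'purple'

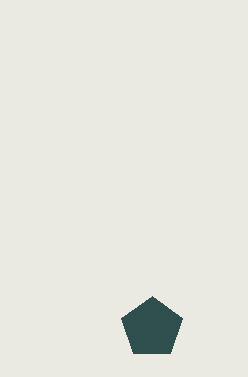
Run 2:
cx = 152; cy = 328; r = 32; fill = 'darkslategray'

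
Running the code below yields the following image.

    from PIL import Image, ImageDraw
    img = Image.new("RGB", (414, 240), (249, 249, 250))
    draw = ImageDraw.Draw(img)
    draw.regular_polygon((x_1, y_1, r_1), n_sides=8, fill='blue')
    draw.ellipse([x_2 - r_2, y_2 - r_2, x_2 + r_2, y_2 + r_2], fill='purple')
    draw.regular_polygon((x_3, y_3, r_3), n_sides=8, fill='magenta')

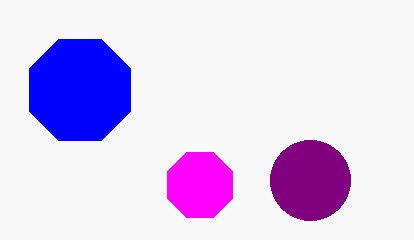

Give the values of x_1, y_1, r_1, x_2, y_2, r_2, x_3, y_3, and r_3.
x_1 = 80, y_1 = 90, r_1 = 55, x_2 = 310, y_2 = 180, r_2 = 40, x_3 = 200, y_3 = 185, r_3 = 35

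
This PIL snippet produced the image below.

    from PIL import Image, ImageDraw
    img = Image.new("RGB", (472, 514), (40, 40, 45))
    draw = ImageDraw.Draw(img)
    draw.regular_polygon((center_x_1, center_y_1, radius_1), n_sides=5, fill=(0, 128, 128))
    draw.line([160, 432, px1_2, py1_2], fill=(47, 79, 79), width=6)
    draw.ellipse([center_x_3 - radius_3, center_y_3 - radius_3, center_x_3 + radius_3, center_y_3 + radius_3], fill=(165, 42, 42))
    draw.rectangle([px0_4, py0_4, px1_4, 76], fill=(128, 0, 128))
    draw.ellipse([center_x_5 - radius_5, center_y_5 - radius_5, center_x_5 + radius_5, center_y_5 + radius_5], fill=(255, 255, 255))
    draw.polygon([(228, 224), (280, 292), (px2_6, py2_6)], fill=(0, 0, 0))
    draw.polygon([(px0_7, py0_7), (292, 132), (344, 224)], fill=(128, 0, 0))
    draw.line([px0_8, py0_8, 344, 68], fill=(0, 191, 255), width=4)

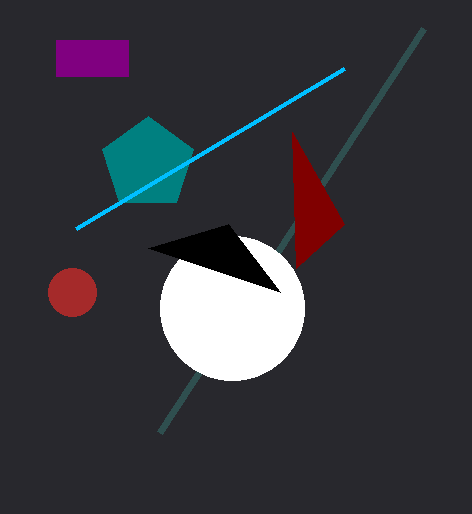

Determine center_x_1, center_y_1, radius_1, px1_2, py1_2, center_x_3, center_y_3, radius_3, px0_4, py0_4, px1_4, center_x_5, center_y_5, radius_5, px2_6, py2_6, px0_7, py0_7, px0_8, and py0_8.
center_x_1 = 148, center_y_1 = 164, radius_1 = 48, px1_2 = 424, py1_2 = 28, center_x_3 = 72, center_y_3 = 292, radius_3 = 24, px0_4 = 56, py0_4 = 40, px1_4 = 128, center_x_5 = 232, center_y_5 = 308, radius_5 = 72, px2_6 = 148, py2_6 = 248, px0_7 = 296, py0_7 = 268, px0_8 = 76, py0_8 = 228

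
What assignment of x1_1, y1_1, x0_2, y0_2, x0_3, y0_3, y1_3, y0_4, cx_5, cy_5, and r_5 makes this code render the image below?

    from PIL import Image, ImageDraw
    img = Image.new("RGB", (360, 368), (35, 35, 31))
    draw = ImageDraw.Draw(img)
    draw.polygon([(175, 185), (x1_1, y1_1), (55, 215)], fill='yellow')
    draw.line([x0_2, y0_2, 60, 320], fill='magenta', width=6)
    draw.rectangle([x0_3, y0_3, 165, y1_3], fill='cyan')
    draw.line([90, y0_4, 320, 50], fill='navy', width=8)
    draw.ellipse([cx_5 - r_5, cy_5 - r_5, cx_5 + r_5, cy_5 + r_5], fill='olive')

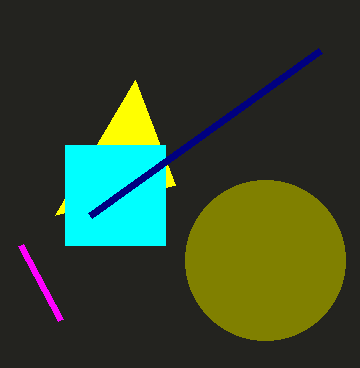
x1_1 = 135
y1_1 = 80
x0_2 = 20
y0_2 = 245
x0_3 = 65
y0_3 = 145
y1_3 = 245
y0_4 = 215
cx_5 = 265
cy_5 = 260
r_5 = 80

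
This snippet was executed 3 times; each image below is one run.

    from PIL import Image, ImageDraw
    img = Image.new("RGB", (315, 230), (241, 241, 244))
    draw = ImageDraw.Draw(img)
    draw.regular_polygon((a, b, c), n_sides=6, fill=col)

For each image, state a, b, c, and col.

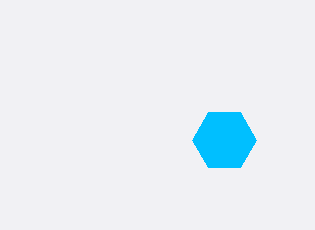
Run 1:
a = 224, b = 140, c = 32, col = 'deepskyblue'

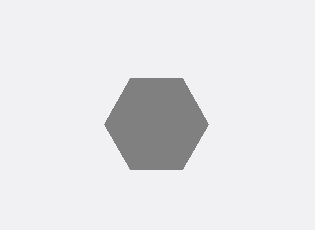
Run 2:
a = 156
b = 124
c = 52
col = 'gray'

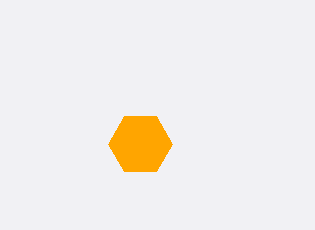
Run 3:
a = 140, b = 144, c = 32, col = 'orange'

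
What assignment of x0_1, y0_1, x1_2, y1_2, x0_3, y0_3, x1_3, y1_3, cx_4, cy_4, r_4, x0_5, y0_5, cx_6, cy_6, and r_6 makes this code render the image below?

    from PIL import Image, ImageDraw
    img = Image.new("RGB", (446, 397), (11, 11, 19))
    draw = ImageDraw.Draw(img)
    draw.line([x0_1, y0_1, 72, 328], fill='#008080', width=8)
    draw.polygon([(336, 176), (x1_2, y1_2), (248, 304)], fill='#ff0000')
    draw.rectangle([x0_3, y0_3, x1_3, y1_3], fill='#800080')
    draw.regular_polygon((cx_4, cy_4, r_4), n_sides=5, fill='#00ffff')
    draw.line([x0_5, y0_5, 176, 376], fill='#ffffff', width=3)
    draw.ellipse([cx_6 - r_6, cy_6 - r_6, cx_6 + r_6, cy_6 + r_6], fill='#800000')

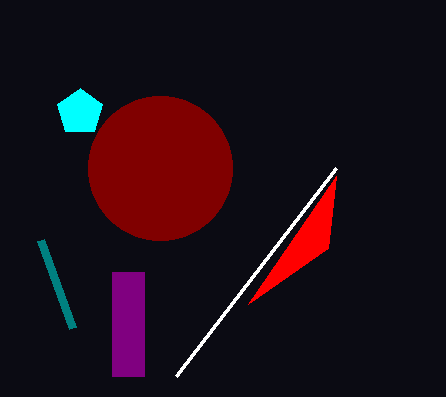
x0_1 = 40
y0_1 = 240
x1_2 = 328
y1_2 = 248
x0_3 = 112
y0_3 = 272
x1_3 = 144
y1_3 = 376
cx_4 = 80
cy_4 = 112
r_4 = 24
x0_5 = 336
y0_5 = 168
cx_6 = 160
cy_6 = 168
r_6 = 72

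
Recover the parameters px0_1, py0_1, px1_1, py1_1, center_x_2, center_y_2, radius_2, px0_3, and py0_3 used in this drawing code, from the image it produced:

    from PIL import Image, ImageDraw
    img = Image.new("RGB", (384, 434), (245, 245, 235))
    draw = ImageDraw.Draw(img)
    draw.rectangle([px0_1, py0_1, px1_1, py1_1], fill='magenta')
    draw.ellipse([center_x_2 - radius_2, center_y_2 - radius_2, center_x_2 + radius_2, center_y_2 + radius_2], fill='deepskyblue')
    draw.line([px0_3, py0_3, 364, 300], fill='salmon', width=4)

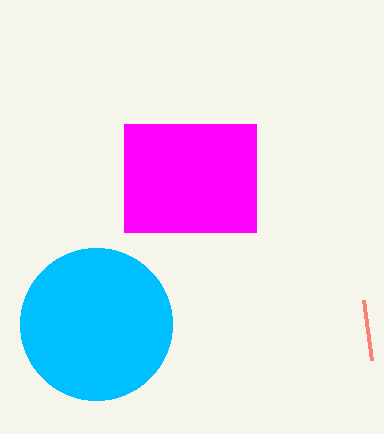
px0_1 = 124, py0_1 = 124, px1_1 = 256, py1_1 = 232, center_x_2 = 96, center_y_2 = 324, radius_2 = 76, px0_3 = 372, py0_3 = 360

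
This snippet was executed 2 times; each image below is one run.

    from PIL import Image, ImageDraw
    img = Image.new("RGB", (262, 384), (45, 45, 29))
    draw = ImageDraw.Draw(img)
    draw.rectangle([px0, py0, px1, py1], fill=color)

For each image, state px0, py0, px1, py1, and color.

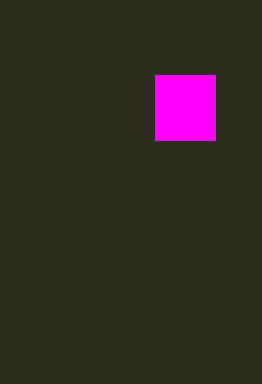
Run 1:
px0 = 155, py0 = 75, px1 = 215, py1 = 140, color = 'magenta'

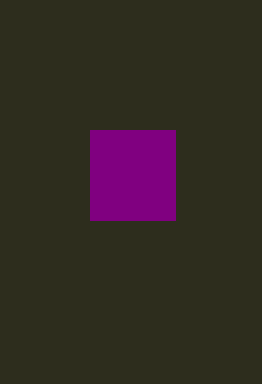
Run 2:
px0 = 90, py0 = 130, px1 = 175, py1 = 220, color = 'purple'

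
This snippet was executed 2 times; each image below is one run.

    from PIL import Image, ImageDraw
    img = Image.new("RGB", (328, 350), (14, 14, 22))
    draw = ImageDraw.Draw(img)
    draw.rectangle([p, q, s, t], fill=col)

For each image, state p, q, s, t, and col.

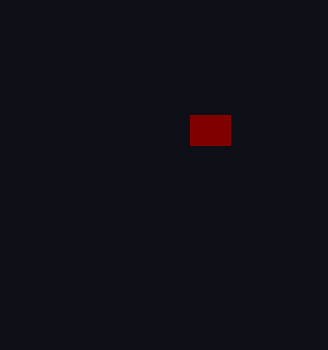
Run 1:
p = 190
q = 115
s = 230
t = 145
col = 'maroon'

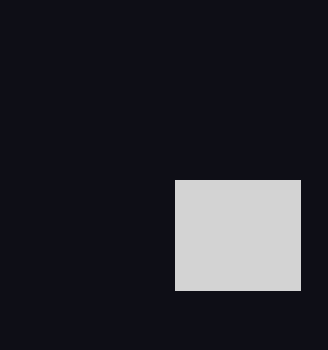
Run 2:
p = 175
q = 180
s = 300
t = 290
col = 'lightgray'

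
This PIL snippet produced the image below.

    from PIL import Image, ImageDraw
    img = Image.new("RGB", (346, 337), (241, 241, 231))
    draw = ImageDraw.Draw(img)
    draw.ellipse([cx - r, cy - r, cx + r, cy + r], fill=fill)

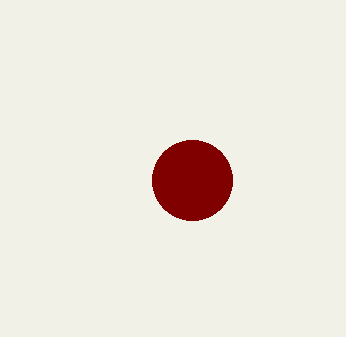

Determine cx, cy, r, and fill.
cx = 192; cy = 180; r = 40; fill = 'maroon'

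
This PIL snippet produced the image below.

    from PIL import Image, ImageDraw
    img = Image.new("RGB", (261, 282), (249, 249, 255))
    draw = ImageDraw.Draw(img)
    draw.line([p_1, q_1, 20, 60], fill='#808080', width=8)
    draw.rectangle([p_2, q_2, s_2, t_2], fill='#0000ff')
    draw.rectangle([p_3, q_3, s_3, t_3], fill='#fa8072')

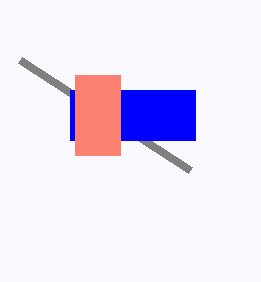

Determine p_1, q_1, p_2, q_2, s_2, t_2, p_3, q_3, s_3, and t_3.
p_1 = 190, q_1 = 170, p_2 = 70, q_2 = 90, s_2 = 195, t_2 = 140, p_3 = 75, q_3 = 75, s_3 = 120, t_3 = 155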